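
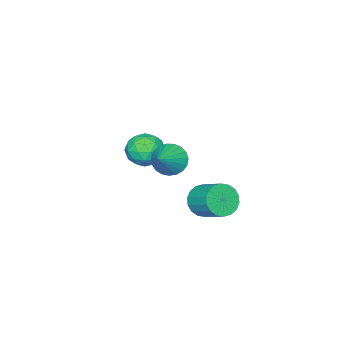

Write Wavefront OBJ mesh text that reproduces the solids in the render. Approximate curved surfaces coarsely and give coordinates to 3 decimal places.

v -2.214 -2.491 -2.268
v -1.373 -2.214 -2.909
v -2.007 -4.186 -2.731
v -1.166 -3.909 -3.372
v -1.07 -3.841 -2.285
v -1.198 -2.794 -1.999
v -2.182 -3.606 -3.641
v -2.31 -2.559 -3.355
v -1.353 -2.903 -3.758
v -0.666 -3.048 -2.92
v -2.714 -3.352 -2.72
v -2.027 -3.497 -1.882
v -1.811 -2.204 -2.548
v -1.569 -4.196 -3.092
v -1.512 -4.157 -2.453
v -1.018 -3.993 -2.83
v -1.709 -2.545 -2.013
v -1.214 -2.381 -2.39
v -1.036 -3.338 -2.023
v -2.166 -4.019 -3.25
v -1.671 -3.855 -3.627
v -2.362 -2.407 -2.81
v -1.868 -2.243 -3.187
v -2.344 -3.062 -3.617
v -1.306 -2.445 -3.424
v -1.184 -3.442 -3.696
v -1.781 -3.264 -3.854
v -1.857 -2.648 -3.686
v -0.902 -2.531 -2.931
v -0.78 -3.527 -3.203
v -0.724 -3.487 -2.564
v -0.799 -2.872 -2.396
v -0.89 -2.936 -3.43
v -2.6 -2.873 -2.437
v -2.478 -3.869 -2.709
v -2.581 -3.528 -3.244
v -2.656 -2.913 -3.076
v -2.196 -2.958 -1.944
v -2.074 -3.955 -2.216
v -1.523 -3.752 -1.954
v -1.599 -3.136 -1.786
v -2.49 -3.464 -2.21
v 0.005 2.107 -3.291
v 0.449 1.615 -2.597
v 0.7 3 -1.775
v 0.255 3.493 -2.469
v 0.769 1.715 -2.862
v 1.02 3.1 -2.041
v 0.937 1.892 -3.213
v 1.188 3.278 -2.391
v 0.921 2.112 -3.579
v 1.171 3.498 -2.757
v 0.723 2.331 -3.888
v 0.973 3.717 -3.066
v 0.383 2.506 -4.078
v 0.633 3.891 -3.256
v -0.032 2.602 -4.113
v 0.218 3.987 -3.291
v -0.44 2.6 -3.985
v -0.189 3.985 -3.163
v -0.76 2.5 -3.719
v -0.509 3.885 -2.898
v -0.928 2.322 -3.369
v -0.677 3.708 -2.547
v -0.911 2.102 -3.003
v -0.661 3.488 -2.181
v -0.713 1.883 -2.694
v -0.463 3.269 -1.872
v -0.373 1.709 -2.504
v -0.123 3.094 -1.682
v 0.042 1.613 -2.469
v 0.292 2.998 -1.647
v 0.306 0.195 -1.036
v 0.798 -0.533 -1.424
v 1.694 0.645 -0.124
v 0.871 -0.237 -1.681
v 0.846 0.134 -1.827
v 0.728 0.515 -1.836
v 0.537 0.841 -1.707
v 0.307 1.055 -1.462
v 0.076 1.12 -1.143
v -0.115 1.026 -0.805
v -0.233 0.787 -0.507
v -0.258 0.446 -0.301
v -0.185 0.062 -0.222
v -0.027 -0.299 -0.283
v 0.188 -0.575 -0.475
v 0.424 -0.718 -0.763
v 0.64 -0.703 -1.099
f 1 38 17
f 38 12 41
f 17 41 6
f 38 41 17
f 1 17 13
f 17 6 18
f 13 18 2
f 17 18 13
f 1 13 22
f 13 2 23
f 22 23 8
f 13 23 22
f 1 22 34
f 22 8 37
f 34 37 11
f 22 37 34
f 1 34 38
f 34 11 42
f 38 42 12
f 34 42 38
f 2 18 29
f 18 6 32
f 29 32 10
f 18 32 29
f 6 41 19
f 41 12 40
f 19 40 5
f 41 40 19
f 12 42 39
f 42 11 35
f 39 35 3
f 42 35 39
f 11 37 36
f 37 8 24
f 36 24 7
f 37 24 36
f 8 23 28
f 23 2 25
f 28 25 9
f 23 25 28
f 4 30 16
f 30 10 31
f 16 31 5
f 30 31 16
f 4 16 14
f 16 5 15
f 14 15 3
f 16 15 14
f 4 14 21
f 14 3 20
f 21 20 7
f 14 20 21
f 4 21 26
f 21 7 27
f 26 27 9
f 21 27 26
f 4 26 30
f 26 9 33
f 30 33 10
f 26 33 30
f 5 31 19
f 31 10 32
f 19 32 6
f 31 32 19
f 3 15 39
f 15 5 40
f 39 40 12
f 15 40 39
f 7 20 36
f 20 3 35
f 36 35 11
f 20 35 36
f 9 27 28
f 27 7 24
f 28 24 8
f 27 24 28
f 10 33 29
f 33 9 25
f 29 25 2
f 33 25 29
f 44 43 47
f 44 47 45
f 45 47 48
f 45 48 46
f 47 43 49
f 47 49 48
f 48 49 50
f 48 50 46
f 49 43 51
f 49 51 50
f 50 51 52
f 50 52 46
f 51 43 53
f 51 53 52
f 52 53 54
f 52 54 46
f 53 43 55
f 53 55 54
f 54 55 56
f 54 56 46
f 55 43 57
f 55 57 56
f 56 57 58
f 56 58 46
f 57 43 59
f 57 59 58
f 58 59 60
f 58 60 46
f 59 43 61
f 59 61 60
f 60 61 62
f 60 62 46
f 61 43 63
f 61 63 62
f 62 63 64
f 62 64 46
f 63 43 65
f 63 65 64
f 64 65 66
f 64 66 46
f 65 43 67
f 65 67 66
f 66 67 68
f 66 68 46
f 67 43 69
f 67 69 68
f 68 69 70
f 68 70 46
f 69 43 71
f 69 71 70
f 70 71 72
f 70 72 46
f 71 43 44
f 71 44 72
f 72 44 45
f 72 45 46
f 74 73 76
f 74 76 75
f 76 73 77
f 76 77 75
f 77 73 78
f 77 78 75
f 78 73 79
f 78 79 75
f 79 73 80
f 79 80 75
f 80 73 81
f 80 81 75
f 81 73 82
f 81 82 75
f 82 73 83
f 82 83 75
f 83 73 84
f 83 84 75
f 84 73 85
f 84 85 75
f 85 73 86
f 85 86 75
f 86 73 87
f 86 87 75
f 87 73 88
f 87 88 75
f 88 73 89
f 88 89 75
f 89 73 74
f 89 74 75



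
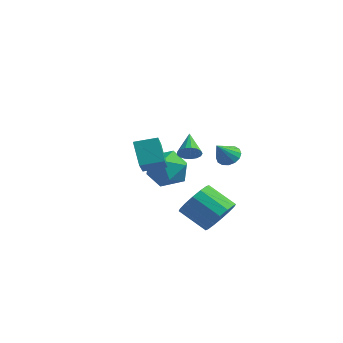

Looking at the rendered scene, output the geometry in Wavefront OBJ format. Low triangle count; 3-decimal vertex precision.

v -4.043 2.277 -2.595
v -2.877 1.976 -2.492
v -4.463 1.184 -1.028
v -3.297 0.883 -0.925
v -3.651 2.016 -0.696
v -3.391 2.692 -1.665
v -3.949 0.468 -1.855
v -3.689 1.144 -2.824
v -2.818 0.858 -2.035
v -2.634 1.814 -1.319
v -4.706 1.346 -2.201
v -4.522 2.302 -1.485
v 2.345 -1.303 -2.102
v 2.856 -1.042 -1.284
v 1.567 -1.415 -0.359
v 1.055 -1.677 -1.178
v 2.619 -0.608 -1.438
v 1.33 -0.981 -0.514
v 2.309 -0.36 -1.771
v 1.02 -0.734 -0.846
v 2.009 -0.366 -2.192
v 0.719 -0.739 -1.267
v 1.798 -0.622 -2.589
v 0.509 -0.996 -1.665
v 1.734 -1.061 -2.856
v 0.445 -1.435 -1.932
v 1.833 -1.565 -2.921
v 0.544 -1.938 -1.996
v 2.07 -1.999 -2.766
v 0.781 -2.372 -1.842
v 2.38 -2.246 -2.434
v 1.091 -2.62 -1.509
v 2.681 -2.241 -2.013
v 1.391 -2.614 -1.088
v 2.891 -1.984 -1.615
v 1.602 -2.358 -0.691
v 2.955 -1.545 -1.348
v 1.666 -1.919 -0.424
v -2.381 1.78 -0.442
v -2.093 2.261 -0.681
v -3.219 2.68 0.362
v -2.316 2.216 -0.864
v -2.555 2.071 -0.949
v -2.753 1.859 -0.919
v -2.866 1.629 -0.779
v -2.868 1.433 -0.562
v -2.758 1.317 -0.318
v -2.562 1.307 -0.102
v -2.324 1.405 0.036
v -2.099 1.589 0.065
v -1.939 1.817 -0.023
v -1.88 2.036 -0.207
v -1.935 2.196 -0.444
v 0.437 1.363 0.354
v 0.979 1.62 0.578
v 0.483 0.457 1.286
v 0.737 1.776 0.741
v 0.414 1.821 0.801
v 0.097 1.743 0.741
v -0.128 1.564 0.577
v -0.202 1.33 0.354
v -0.104 1.106 0.131
v 0.138 0.95 -0.033
v 0.461 0.905 -0.092
v 0.777 0.982 -0.032
v 1.003 1.162 0.131
v 1.077 1.395 0.355
v -1.537 -2.668 1.499
v -0.577 -3.869 2.526
v -0.78 -1.862 1.733
v 0.18 -3.064 2.761
v -0.8 -3.036 0.379
v 0.16 -4.238 1.407
v -0.043 -2.231 0.614
v 0.917 -3.432 1.641
f 1 12 6
f 1 6 2
f 1 2 8
f 1 8 11
f 1 11 12
f 2 6 10
f 6 12 5
f 12 11 3
f 11 8 7
f 8 2 9
f 4 10 5
f 4 5 3
f 4 3 7
f 4 7 9
f 4 9 10
f 5 10 6
f 3 5 12
f 7 3 11
f 9 7 8
f 10 9 2
f 14 13 17
f 14 17 15
f 15 17 18
f 15 18 16
f 17 13 19
f 17 19 18
f 18 19 20
f 18 20 16
f 19 13 21
f 19 21 20
f 20 21 22
f 20 22 16
f 21 13 23
f 21 23 22
f 22 23 24
f 22 24 16
f 23 13 25
f 23 25 24
f 24 25 26
f 24 26 16
f 25 13 27
f 25 27 26
f 26 27 28
f 26 28 16
f 27 13 29
f 27 29 28
f 28 29 30
f 28 30 16
f 29 13 31
f 29 31 30
f 30 31 32
f 30 32 16
f 31 13 33
f 31 33 32
f 32 33 34
f 32 34 16
f 33 13 35
f 33 35 34
f 34 35 36
f 34 36 16
f 35 13 37
f 35 37 36
f 36 37 38
f 36 38 16
f 37 13 14
f 37 14 38
f 38 14 15
f 38 15 16
f 40 39 42
f 40 42 41
f 42 39 43
f 42 43 41
f 43 39 44
f 43 44 41
f 44 39 45
f 44 45 41
f 45 39 46
f 45 46 41
f 46 39 47
f 46 47 41
f 47 39 48
f 47 48 41
f 48 39 49
f 48 49 41
f 49 39 50
f 49 50 41
f 50 39 51
f 50 51 41
f 51 39 52
f 51 52 41
f 52 39 53
f 52 53 41
f 53 39 40
f 53 40 41
f 55 54 57
f 55 57 56
f 57 54 58
f 57 58 56
f 58 54 59
f 58 59 56
f 59 54 60
f 59 60 56
f 60 54 61
f 60 61 56
f 61 54 62
f 61 62 56
f 62 54 63
f 62 63 56
f 63 54 64
f 63 64 56
f 64 54 65
f 64 65 56
f 65 54 66
f 65 66 56
f 66 54 67
f 66 67 56
f 67 54 55
f 67 55 56
f 69 71 68
f 72 69 68
f 68 71 70
f 70 72 68
f 69 75 71
f 73 69 72
f 73 75 69
f 71 75 70
f 74 72 70
f 70 75 74
f 74 73 72
f 75 73 74



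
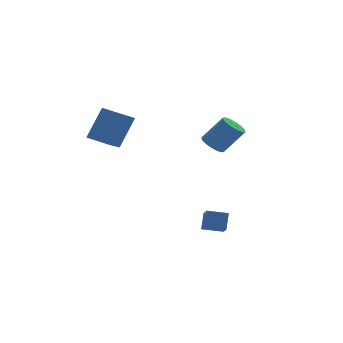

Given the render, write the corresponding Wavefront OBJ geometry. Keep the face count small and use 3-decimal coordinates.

v -5.181 3.209 2.963
v -4.231 3.696 4.702
v -4.351 4.352 2.19
v -3.402 4.839 3.929
v -4.238 2.341 2.691
v -3.289 2.828 4.43
v -3.409 3.484 1.918
v -2.459 3.971 3.657
v 1.557 3.547 1.445
v 2.058 3.228 1.003
v 3.124 2.974 2.393
v 2.623 3.293 2.835
v 2.148 3.6 1.002
v 3.213 3.347 2.392
v 2.079 3.958 1.12
v 3.145 3.705 2.51
v 1.871 4.206 1.325
v 2.937 3.953 2.715
v 1.578 4.277 1.562
v 2.644 4.024 2.952
v 1.28 4.153 1.767
v 2.346 3.899 3.158
v 1.056 3.866 1.887
v 2.122 3.612 3.277
v 0.967 3.493 1.888
v 2.032 3.24 3.278
v 1.035 3.135 1.77
v 2.101 2.882 3.16
v 1.243 2.887 1.565
v 2.309 2.634 2.955
v 1.536 2.816 1.328
v 2.602 2.563 2.718
v 1.834 2.941 1.122
v 2.9 2.687 2.513
v -0.321 -0.44 -2.511
v -0.443 -1.224 -1.97
v -0.021 0.099 -1.661
v -0.143 -0.685 -1.121
v 0.743 -0.735 -2.699
v 0.621 -1.519 -2.159
v 1.043 -0.196 -1.85
v 0.921 -0.98 -1.309
f 2 4 1
f 5 2 1
f 1 4 3
f 3 5 1
f 2 8 4
f 6 2 5
f 6 8 2
f 4 8 3
f 7 5 3
f 3 8 7
f 7 6 5
f 8 6 7
f 10 9 13
f 10 13 11
f 11 13 14
f 11 14 12
f 13 9 15
f 13 15 14
f 14 15 16
f 14 16 12
f 15 9 17
f 15 17 16
f 16 17 18
f 16 18 12
f 17 9 19
f 17 19 18
f 18 19 20
f 18 20 12
f 19 9 21
f 19 21 20
f 20 21 22
f 20 22 12
f 21 9 23
f 21 23 22
f 22 23 24
f 22 24 12
f 23 9 25
f 23 25 24
f 24 25 26
f 24 26 12
f 25 9 27
f 25 27 26
f 26 27 28
f 26 28 12
f 27 9 29
f 27 29 28
f 28 29 30
f 28 30 12
f 29 9 31
f 29 31 30
f 30 31 32
f 30 32 12
f 31 9 33
f 31 33 32
f 32 33 34
f 32 34 12
f 33 9 10
f 33 10 34
f 34 10 11
f 34 11 12
f 36 38 35
f 39 36 35
f 35 38 37
f 37 39 35
f 36 42 38
f 40 36 39
f 40 42 36
f 38 42 37
f 41 39 37
f 37 42 41
f 41 40 39
f 42 40 41



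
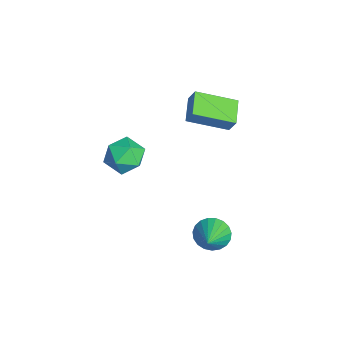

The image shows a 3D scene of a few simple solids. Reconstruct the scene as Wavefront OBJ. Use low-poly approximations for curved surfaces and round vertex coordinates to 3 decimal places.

v -2.794 -2.759 -2.157
v -1.75 -2.543 -2.577
v -2.07 -4.017 -1.003
v -1.026 -3.801 -1.423
v -1.565 -3.01 -0.792
v -2.012 -2.233 -1.506
v -1.808 -4.327 -2.074
v -2.255 -3.55 -2.788
v -1.14 -3.512 -2.526
v -0.99 -2.698 -1.733
v -2.83 -3.862 -1.847
v -2.68 -3.048 -1.054
v 3.25 0.271 -3.218
v 3.754 0.895 -3.688
v 4.71 -0.171 -2.242
v 3.62 1.106 -3.393
v 3.423 1.172 -3.067
v 3.195 1.083 -2.768
v 2.977 0.853 -2.546
v 2.807 0.523 -2.44
v 2.713 0.149 -2.468
v 2.712 -0.204 -2.627
v 2.804 -0.475 -2.887
v 2.973 -0.617 -3.205
v 3.19 -0.605 -3.524
v 3.418 -0.442 -3.791
v 3.616 -0.155 -3.959
v 3.752 0.205 -3.998
v 3.8 0.576 -3.902
v -1.235 -0.233 3.097
v -0.891 0.045 3.95
v -0.997 1.807 2.337
v -0.653 2.085 3.189
v 0.073 -0.545 2.671
v 0.417 -0.267 3.523
v 0.311 1.495 1.91
v 0.655 1.773 2.763
f 1 12 6
f 1 6 2
f 1 2 8
f 1 8 11
f 1 11 12
f 2 6 10
f 6 12 5
f 12 11 3
f 11 8 7
f 8 2 9
f 4 10 5
f 4 5 3
f 4 3 7
f 4 7 9
f 4 9 10
f 5 10 6
f 3 5 12
f 7 3 11
f 9 7 8
f 10 9 2
f 14 13 16
f 14 16 15
f 16 13 17
f 16 17 15
f 17 13 18
f 17 18 15
f 18 13 19
f 18 19 15
f 19 13 20
f 19 20 15
f 20 13 21
f 20 21 15
f 21 13 22
f 21 22 15
f 22 13 23
f 22 23 15
f 23 13 24
f 23 24 15
f 24 13 25
f 24 25 15
f 25 13 26
f 25 26 15
f 26 13 27
f 26 27 15
f 27 13 28
f 27 28 15
f 28 13 29
f 28 29 15
f 29 13 14
f 29 14 15
f 31 33 30
f 34 31 30
f 30 33 32
f 32 34 30
f 31 37 33
f 35 31 34
f 35 37 31
f 33 37 32
f 36 34 32
f 32 37 36
f 36 35 34
f 37 35 36



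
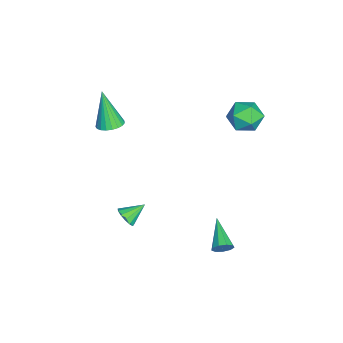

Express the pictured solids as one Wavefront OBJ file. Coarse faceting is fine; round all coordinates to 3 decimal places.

v 3.812 -2.628 -2.9
v 4.124 -2.803 -2.43
v 3.348 -1.792 -2.28
v 4.312 -2.581 -2.59
v 4.341 -2.373 -2.848
v 4.203 -2.247 -3.123
v 3.94 -2.241 -3.326
v 3.637 -2.359 -3.395
v 3.389 -2.562 -3.306
v 3.276 -2.786 -3.088
v 3.332 -2.96 -2.811
v 3.542 -3.029 -2.561
v 3.837 -2.97 -2.42
v 0.77 -3.744 1.097
v 1.243 -3.295 1.323
v 0.25 -4.176 3.043
v 1.01 -3.129 1.298
v 0.736 -3.069 1.238
v 0.468 -3.126 1.153
v 0.252 -3.29 1.059
v 0.126 -3.532 0.972
v 0.111 -3.811 0.906
v 0.21 -4.078 0.873
v 0.406 -4.288 0.879
v 0.665 -4.403 0.923
v 0.942 -4.404 0.996
v 1.19 -4.291 1.088
v 1.365 -4.084 1.181
v 1.437 -3.817 1.259
v 1.394 -3.538 1.31
v 4.529 1.954 -3.969
v 4.777 1.783 -3.521
v 2.991 1.506 -3.291
v 4.688 2.14 -3.488
v 4.524 2.41 -3.68
v 4.363 2.466 -4.008
v 4.28 2.283 -4.317
v 4.313 1.946 -4.464
v 4.448 1.612 -4.38
v 4.62 1.439 -4.103
v 4.75 1.506 -3.764
v -0.194 3.348 1.637
v 0.177 2.956 0.847
v -0.617 1.944 2.133
v -0.246 1.552 1.343
v 0.33 1.937 2.002
v 0.592 2.805 1.695
v -1.032 2.095 1.285
v -0.77 2.963 0.978
v -0.341 2.182 0.629
v 0.501 2.085 1.072
v -0.941 2.815 1.908
v -0.099 2.718 2.351
f 2 1 4
f 2 4 3
f 4 1 5
f 4 5 3
f 5 1 6
f 5 6 3
f 6 1 7
f 6 7 3
f 7 1 8
f 7 8 3
f 8 1 9
f 8 9 3
f 9 1 10
f 9 10 3
f 10 1 11
f 10 11 3
f 11 1 12
f 11 12 3
f 12 1 13
f 12 13 3
f 13 1 2
f 13 2 3
f 15 14 17
f 15 17 16
f 17 14 18
f 17 18 16
f 18 14 19
f 18 19 16
f 19 14 20
f 19 20 16
f 20 14 21
f 20 21 16
f 21 14 22
f 21 22 16
f 22 14 23
f 22 23 16
f 23 14 24
f 23 24 16
f 24 14 25
f 24 25 16
f 25 14 26
f 25 26 16
f 26 14 27
f 26 27 16
f 27 14 28
f 27 28 16
f 28 14 29
f 28 29 16
f 29 14 30
f 29 30 16
f 30 14 15
f 30 15 16
f 32 31 34
f 32 34 33
f 34 31 35
f 34 35 33
f 35 31 36
f 35 36 33
f 36 31 37
f 36 37 33
f 37 31 38
f 37 38 33
f 38 31 39
f 38 39 33
f 39 31 40
f 39 40 33
f 40 31 41
f 40 41 33
f 41 31 32
f 41 32 33
f 42 53 47
f 42 47 43
f 42 43 49
f 42 49 52
f 42 52 53
f 43 47 51
f 47 53 46
f 53 52 44
f 52 49 48
f 49 43 50
f 45 51 46
f 45 46 44
f 45 44 48
f 45 48 50
f 45 50 51
f 46 51 47
f 44 46 53
f 48 44 52
f 50 48 49
f 51 50 43



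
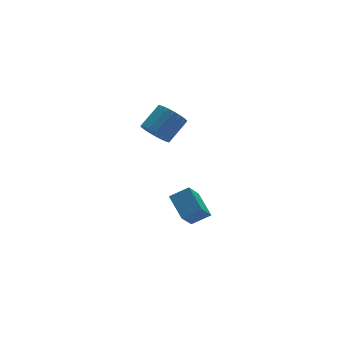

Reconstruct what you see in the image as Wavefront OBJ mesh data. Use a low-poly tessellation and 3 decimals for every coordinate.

v -2.004 -3.017 -2.825
v -2.037 -1.796 -2.162
v -2.88 -2.778 -3.31
v -2.914 -1.557 -2.647
v -1.206 -2.383 -3.953
v -1.24 -1.162 -3.29
v -2.083 -2.144 -4.438
v -2.116 -0.923 -3.775
v -3.464 -1.294 1.56
v -2.969 -1.364 0.961
v -1.922 -0.997 1.781
v -2.416 -0.926 2.38
v -3.069 -1.033 0.94
v -2.022 -0.665 1.76
v -3.247 -0.753 1.041
v -2.2 -0.385 1.862
v -3.468 -0.58 1.246
v -2.421 -0.212 2.066
v -3.688 -0.548 1.513
v -2.641 -0.181 2.333
v -3.864 -0.664 1.789
v -2.817 -0.297 2.609
v -3.96 -0.905 2.019
v -2.913 -0.538 2.84
v -3.958 -1.223 2.159
v -2.911 -0.856 2.979
v -3.858 -1.555 2.18
v -2.811 -1.187 3
v -3.68 -1.835 2.078
v -2.633 -1.467 2.899
v -3.459 -2.008 1.874
v -2.412 -1.64 2.694
v -3.239 -2.039 1.607
v -2.192 -1.672 2.427
v -3.063 -1.923 1.331
v -2.016 -1.556 2.151
v -2.967 -1.682 1.1
v -1.92 -1.315 1.921
f 2 4 1
f 5 2 1
f 1 4 3
f 3 5 1
f 2 8 4
f 6 2 5
f 6 8 2
f 4 8 3
f 7 5 3
f 3 8 7
f 7 6 5
f 8 6 7
f 10 9 13
f 10 13 11
f 11 13 14
f 11 14 12
f 13 9 15
f 13 15 14
f 14 15 16
f 14 16 12
f 15 9 17
f 15 17 16
f 16 17 18
f 16 18 12
f 17 9 19
f 17 19 18
f 18 19 20
f 18 20 12
f 19 9 21
f 19 21 20
f 20 21 22
f 20 22 12
f 21 9 23
f 21 23 22
f 22 23 24
f 22 24 12
f 23 9 25
f 23 25 24
f 24 25 26
f 24 26 12
f 25 9 27
f 25 27 26
f 26 27 28
f 26 28 12
f 27 9 29
f 27 29 28
f 28 29 30
f 28 30 12
f 29 9 31
f 29 31 30
f 30 31 32
f 30 32 12
f 31 9 33
f 31 33 32
f 32 33 34
f 32 34 12
f 33 9 35
f 33 35 34
f 34 35 36
f 34 36 12
f 35 9 37
f 35 37 36
f 36 37 38
f 36 38 12
f 37 9 10
f 37 10 38
f 38 10 11
f 38 11 12



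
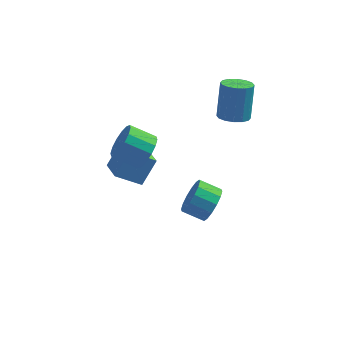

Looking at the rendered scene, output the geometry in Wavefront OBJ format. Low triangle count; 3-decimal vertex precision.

v -2.266 1.255 0.889
v -1.774 1.497 1.738
v -3.102 1.667 2.459
v -3.594 1.425 1.611
v -1.85 1.952 1.491
v -3.177 2.121 2.212
v -2.038 2.22 1.083
v -3.365 2.389 1.804
v -2.286 2.229 0.623
v -3.614 2.399 1.344
v -2.53 1.978 0.235
v -3.857 2.148 0.956
v -2.703 1.533 0.022
v -4.03 1.702 0.743
v -2.758 1.013 0.041
v -4.086 1.183 0.762
v -2.683 0.559 0.288
v -4.01 0.728 1.009
v -2.495 0.291 0.696
v -3.822 0.46 1.417
v -2.246 0.281 1.156
v -3.574 0.451 1.877
v -2.003 0.532 1.544
v -3.33 0.702 2.265
v -1.83 0.978 1.757
v -3.157 1.147 2.478
v -3.977 1.894 -2.007
v -3.28 2.717 -0.758
v -4.508 3.282 -2.626
v -3.811 4.105 -1.377
v -2.609 2.035 -2.863
v -1.912 2.858 -1.614
v -3.14 3.423 -3.482
v -2.443 4.246 -2.233
v 1.954 2.702 2.57
v 2.802 2.699 2.51
v 2.934 3.615 4.351
v 2.086 3.618 4.41
v 2.676 3.08 2.33
v 2.809 3.996 4.17
v 2.357 3.36 2.213
v 2.49 4.276 4.054
v 1.93 3.463 2.193
v 2.063 4.379 4.033
v 1.509 3.363 2.273
v 1.642 4.279 4.113
v 1.208 3.086 2.433
v 1.34 4.002 4.273
v 1.106 2.705 2.629
v 1.238 3.621 4.47
v 1.231 2.324 2.81
v 1.364 3.24 4.65
v 1.55 2.044 2.926
v 1.683 2.96 4.767
v 1.977 1.941 2.947
v 2.11 2.857 4.787
v 2.398 2.041 2.867
v 2.531 2.957 4.707
v 2.7 2.318 2.707
v 2.832 3.234 4.547
v 1.127 -2.622 0.977
v 1.56 -2.277 1.774
v 0.486 -2.053 2.26
v 0.053 -2.398 1.463
v 1.506 -1.879 1.472
v 0.432 -1.655 1.958
v 1.351 -1.68 1.038
v 0.277 -1.456 1.524
v 1.136 -1.734 0.588
v 0.062 -1.51 1.074
v 0.919 -2.025 0.241
v -0.155 -1.801 0.727
v 0.757 -2.477 0.092
v -0.317 -2.252 0.578
v 0.694 -2.967 0.18
v -0.38 -2.743 0.666
v 0.748 -3.365 0.482
v -0.326 -3.141 0.968
v 0.903 -3.564 0.916
v -0.171 -3.34 1.402
v 1.118 -3.51 1.366
v 0.044 -3.286 1.852
v 1.335 -3.219 1.713
v 0.261 -2.995 2.199
v 1.497 -2.768 1.862
v 0.423 -2.543 2.348
f 2 1 5
f 2 5 3
f 3 5 6
f 3 6 4
f 5 1 7
f 5 7 6
f 6 7 8
f 6 8 4
f 7 1 9
f 7 9 8
f 8 9 10
f 8 10 4
f 9 1 11
f 9 11 10
f 10 11 12
f 10 12 4
f 11 1 13
f 11 13 12
f 12 13 14
f 12 14 4
f 13 1 15
f 13 15 14
f 14 15 16
f 14 16 4
f 15 1 17
f 15 17 16
f 16 17 18
f 16 18 4
f 17 1 19
f 17 19 18
f 18 19 20
f 18 20 4
f 19 1 21
f 19 21 20
f 20 21 22
f 20 22 4
f 21 1 23
f 21 23 22
f 22 23 24
f 22 24 4
f 23 1 25
f 23 25 24
f 24 25 26
f 24 26 4
f 25 1 2
f 25 2 26
f 26 2 3
f 26 3 4
f 28 30 27
f 31 28 27
f 27 30 29
f 29 31 27
f 28 34 30
f 32 28 31
f 32 34 28
f 30 34 29
f 33 31 29
f 29 34 33
f 33 32 31
f 34 32 33
f 36 35 39
f 36 39 37
f 37 39 40
f 37 40 38
f 39 35 41
f 39 41 40
f 40 41 42
f 40 42 38
f 41 35 43
f 41 43 42
f 42 43 44
f 42 44 38
f 43 35 45
f 43 45 44
f 44 45 46
f 44 46 38
f 45 35 47
f 45 47 46
f 46 47 48
f 46 48 38
f 47 35 49
f 47 49 48
f 48 49 50
f 48 50 38
f 49 35 51
f 49 51 50
f 50 51 52
f 50 52 38
f 51 35 53
f 51 53 52
f 52 53 54
f 52 54 38
f 53 35 55
f 53 55 54
f 54 55 56
f 54 56 38
f 55 35 57
f 55 57 56
f 56 57 58
f 56 58 38
f 57 35 59
f 57 59 58
f 58 59 60
f 58 60 38
f 59 35 36
f 59 36 60
f 60 36 37
f 60 37 38
f 62 61 65
f 62 65 63
f 63 65 66
f 63 66 64
f 65 61 67
f 65 67 66
f 66 67 68
f 66 68 64
f 67 61 69
f 67 69 68
f 68 69 70
f 68 70 64
f 69 61 71
f 69 71 70
f 70 71 72
f 70 72 64
f 71 61 73
f 71 73 72
f 72 73 74
f 72 74 64
f 73 61 75
f 73 75 74
f 74 75 76
f 74 76 64
f 75 61 77
f 75 77 76
f 76 77 78
f 76 78 64
f 77 61 79
f 77 79 78
f 78 79 80
f 78 80 64
f 79 61 81
f 79 81 80
f 80 81 82
f 80 82 64
f 81 61 83
f 81 83 82
f 82 83 84
f 82 84 64
f 83 61 85
f 83 85 84
f 84 85 86
f 84 86 64
f 85 61 62
f 85 62 86
f 86 62 63
f 86 63 64



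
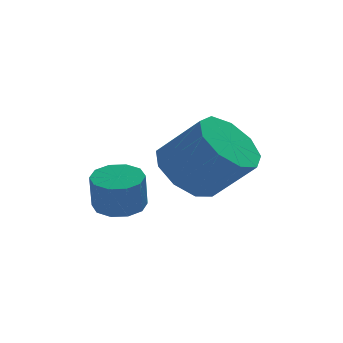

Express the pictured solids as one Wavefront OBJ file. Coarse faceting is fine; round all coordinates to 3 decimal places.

v -0.188 -0.945 -1.911
v 0.169 -0.335 -1.729
v 0.066 -0.606 -0.626
v -0.292 -1.215 -0.809
v -0.271 -0.239 -1.746
v -0.374 -0.509 -0.643
v -0.68 -0.412 -1.827
v -0.783 -0.682 -0.724
v -0.901 -0.788 -1.94
v -1.004 -1.059 -0.837
v -0.85 -1.225 -2.042
v -0.953 -1.495 -0.939
v -0.546 -1.554 -2.094
v -0.649 -1.825 -0.991
v -0.106 -1.651 -2.077
v -0.209 -1.921 -0.974
v 0.303 -1.478 -1.996
v 0.2 -1.748 -0.893
v 0.524 -1.101 -1.883
v 0.421 -1.372 -0.78
v 0.473 -0.665 -1.781
v 0.37 -0.935 -0.678
v 1.462 -1.536 -0.653
v 2.031 -2.044 -1.404
v 3.027 -2.711 -0.198
v 2.458 -2.204 0.553
v 2.318 -1.383 -1.275
v 3.314 -2.05 -0.07
v 2.205 -0.794 -0.856
v 3.201 -1.461 0.35
v 1.744 -0.552 -0.341
v 2.74 -1.22 0.864
v 1.151 -0.771 0.028
v 2.147 -1.439 1.233
v 0.704 -1.348 0.078
v 1.7 -2.016 1.284
v 0.611 -2.013 -0.213
v 1.607 -2.68 0.992
v 0.916 -2.455 -0.71
v 1.912 -3.122 0.495
v 1.477 -2.467 -1.18
v 2.473 -3.134 0.025
f 2 1 5
f 2 5 3
f 3 5 6
f 3 6 4
f 5 1 7
f 5 7 6
f 6 7 8
f 6 8 4
f 7 1 9
f 7 9 8
f 8 9 10
f 8 10 4
f 9 1 11
f 9 11 10
f 10 11 12
f 10 12 4
f 11 1 13
f 11 13 12
f 12 13 14
f 12 14 4
f 13 1 15
f 13 15 14
f 14 15 16
f 14 16 4
f 15 1 17
f 15 17 16
f 16 17 18
f 16 18 4
f 17 1 19
f 17 19 18
f 18 19 20
f 18 20 4
f 19 1 21
f 19 21 20
f 20 21 22
f 20 22 4
f 21 1 2
f 21 2 22
f 22 2 3
f 22 3 4
f 24 23 27
f 24 27 25
f 25 27 28
f 25 28 26
f 27 23 29
f 27 29 28
f 28 29 30
f 28 30 26
f 29 23 31
f 29 31 30
f 30 31 32
f 30 32 26
f 31 23 33
f 31 33 32
f 32 33 34
f 32 34 26
f 33 23 35
f 33 35 34
f 34 35 36
f 34 36 26
f 35 23 37
f 35 37 36
f 36 37 38
f 36 38 26
f 37 23 39
f 37 39 38
f 38 39 40
f 38 40 26
f 39 23 41
f 39 41 40
f 40 41 42
f 40 42 26
f 41 23 24
f 41 24 42
f 42 24 25
f 42 25 26



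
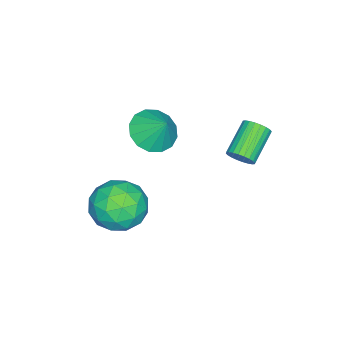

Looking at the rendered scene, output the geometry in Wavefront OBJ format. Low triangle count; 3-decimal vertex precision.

v 2.051 -1.174 -2.053
v 2.865 -2.101 -2.184
v 0.795 -2.099 -3.316
v 1.609 -3.026 -3.447
v 1.019 -2.867 -2.367
v 1.796 -2.295 -1.587
v 1.864 -1.905 -3.913
v 2.641 -1.333 -3.133
v 2.75 -2.553 -3.334
v 2.227 -3.147 -2.378
v 1.433 -1.053 -3.122
v 0.91 -1.647 -2.166
v 2.569 -1.556 -2.008
v 1.091 -2.644 -3.492
v 0.745 -2.55 -2.858
v 1.223 -3.095 -2.935
v 1.94 -1.67 -1.656
v 2.418 -2.215 -1.734
v 1.333 -2.665 -1.841
v 1.242 -1.985 -3.766
v 1.72 -2.53 -3.844
v 2.437 -1.105 -2.565
v 2.915 -1.65 -2.642
v 2.327 -1.535 -3.659
v 2.979 -2.367 -2.761
v 2.241 -2.91 -3.503
v 2.391 -2.251 -3.777
v 2.848 -1.915 -3.318
v 2.672 -2.716 -2.199
v 1.934 -3.26 -2.941
v 1.587 -3.166 -2.307
v 2.043 -2.83 -1.848
v 2.604 -2.982 -2.875
v 1.726 -0.94 -2.559
v 0.988 -1.484 -3.301
v 1.617 -1.37 -3.652
v 2.073 -1.034 -3.193
v 1.419 -1.29 -1.997
v 0.681 -1.833 -2.739
v 0.812 -2.285 -2.182
v 1.269 -1.949 -1.723
v 1.056 -1.218 -2.625
v 0.829 -1.077 1.431
v 1.796 -1.273 1.264
v 1.151 -0.343 2.429
v 1.695 -0.849 0.984
v 1.362 -0.486 0.825
v 0.886 -0.281 0.828
v 0.395 -0.29 0.992
v 0.021 -0.509 1.274
v -0.137 -0.881 1.598
v -0.036 -1.305 1.877
v 0.297 -1.668 2.037
v 0.772 -1.873 2.034
v 1.263 -1.864 1.869
v 1.638 -1.644 1.587
v -0.268 2.009 0.044
v 0.019 2.275 0.499
v -1.346 2.358 1.31
v -1.632 2.091 0.856
v -0.046 2.46 0.371
v -1.411 2.543 1.182
v -0.144 2.577 0.193
v -1.509 2.659 1.005
v -0.262 2.606 -0.007
v -1.627 2.689 0.804
v -0.38 2.545 -0.2
v -1.745 2.628 0.612
v -0.481 2.402 -0.355
v -1.846 2.485 0.456
v -0.55 2.199 -0.45
v -1.915 2.282 0.362
v -0.575 1.967 -0.469
v -1.94 2.05 0.342
v -0.554 1.742 -0.41
v -1.919 1.825 0.401
v -0.489 1.557 -0.282
v -1.854 1.64 0.529
v -0.391 1.441 -0.105
v -1.756 1.523 0.707
v -0.273 1.411 0.096
v -1.638 1.494 0.907
v -0.155 1.472 0.288
v -1.52 1.555 1.1
v -0.054 1.615 0.444
v -1.419 1.698 1.255
v 0.015 1.818 0.538
v -1.35 1.901 1.35
v 0.04 2.05 0.558
v -1.325 2.133 1.369
f 1 38 17
f 38 12 41
f 17 41 6
f 38 41 17
f 1 17 13
f 17 6 18
f 13 18 2
f 17 18 13
f 1 13 22
f 13 2 23
f 22 23 8
f 13 23 22
f 1 22 34
f 22 8 37
f 34 37 11
f 22 37 34
f 1 34 38
f 34 11 42
f 38 42 12
f 34 42 38
f 2 18 29
f 18 6 32
f 29 32 10
f 18 32 29
f 6 41 19
f 41 12 40
f 19 40 5
f 41 40 19
f 12 42 39
f 42 11 35
f 39 35 3
f 42 35 39
f 11 37 36
f 37 8 24
f 36 24 7
f 37 24 36
f 8 23 28
f 23 2 25
f 28 25 9
f 23 25 28
f 4 30 16
f 30 10 31
f 16 31 5
f 30 31 16
f 4 16 14
f 16 5 15
f 14 15 3
f 16 15 14
f 4 14 21
f 14 3 20
f 21 20 7
f 14 20 21
f 4 21 26
f 21 7 27
f 26 27 9
f 21 27 26
f 4 26 30
f 26 9 33
f 30 33 10
f 26 33 30
f 5 31 19
f 31 10 32
f 19 32 6
f 31 32 19
f 3 15 39
f 15 5 40
f 39 40 12
f 15 40 39
f 7 20 36
f 20 3 35
f 36 35 11
f 20 35 36
f 9 27 28
f 27 7 24
f 28 24 8
f 27 24 28
f 10 33 29
f 33 9 25
f 29 25 2
f 33 25 29
f 44 43 46
f 44 46 45
f 46 43 47
f 46 47 45
f 47 43 48
f 47 48 45
f 48 43 49
f 48 49 45
f 49 43 50
f 49 50 45
f 50 43 51
f 50 51 45
f 51 43 52
f 51 52 45
f 52 43 53
f 52 53 45
f 53 43 54
f 53 54 45
f 54 43 55
f 54 55 45
f 55 43 56
f 55 56 45
f 56 43 44
f 56 44 45
f 58 57 61
f 58 61 59
f 59 61 62
f 59 62 60
f 61 57 63
f 61 63 62
f 62 63 64
f 62 64 60
f 63 57 65
f 63 65 64
f 64 65 66
f 64 66 60
f 65 57 67
f 65 67 66
f 66 67 68
f 66 68 60
f 67 57 69
f 67 69 68
f 68 69 70
f 68 70 60
f 69 57 71
f 69 71 70
f 70 71 72
f 70 72 60
f 71 57 73
f 71 73 72
f 72 73 74
f 72 74 60
f 73 57 75
f 73 75 74
f 74 75 76
f 74 76 60
f 75 57 77
f 75 77 76
f 76 77 78
f 76 78 60
f 77 57 79
f 77 79 78
f 78 79 80
f 78 80 60
f 79 57 81
f 79 81 80
f 80 81 82
f 80 82 60
f 81 57 83
f 81 83 82
f 82 83 84
f 82 84 60
f 83 57 85
f 83 85 84
f 84 85 86
f 84 86 60
f 85 57 87
f 85 87 86
f 86 87 88
f 86 88 60
f 87 57 89
f 87 89 88
f 88 89 90
f 88 90 60
f 89 57 58
f 89 58 90
f 90 58 59
f 90 59 60



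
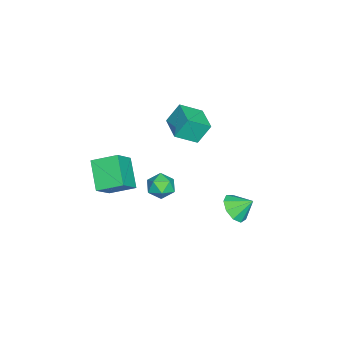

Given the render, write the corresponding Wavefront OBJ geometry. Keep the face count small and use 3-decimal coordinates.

v 0.197 3.399 -0.953
v 0.897 3.901 -1.499
v 0.123 4.401 -0.127
v 0.258 4.05 -1.736
v -0.41 3.895 -1.607
v -0.794 3.507 -1.171
v -0.714 3.069 -0.634
v -0.208 2.786 -0.246
v 0.487 2.79 -0.189
v 1.046 3.079 -0.489
v 1.208 3.518 -1.007
v -1.336 -4.749 -0.042
v -0.034 -5.117 1.22
v -1.543 -3.198 0.624
v -0.241 -3.567 1.885
v 0.141 -3.993 -1.345
v 1.443 -4.362 -0.084
v -0.066 -2.443 -0.68
v 1.236 -2.811 0.582
v 2.547 0.244 2.762
v 3.215 -0.014 2.209
v 1.605 -0.586 2.011
v 2.273 -0.844 1.458
v 2.266 -1.122 2.318
v 2.848 -0.609 2.783
v 1.972 0.009 1.437
v 2.554 0.522 1.902
v 2.859 -0.159 1.39
v 3.041 -0.858 1.935
v 1.779 0.258 2.285
v 1.961 -0.441 2.83
v -4.863 -0.59 1.351
v -5.259 0.102 2.634
v -3.309 0.318 1.341
v -3.705 1.01 2.623
v -4.155 -1.79 2.217
v -4.551 -1.098 3.499
v -2.601 -0.882 2.206
v -2.997 -0.19 3.489
f 2 1 4
f 2 4 3
f 4 1 5
f 4 5 3
f 5 1 6
f 5 6 3
f 6 1 7
f 6 7 3
f 7 1 8
f 7 8 3
f 8 1 9
f 8 9 3
f 9 1 10
f 9 10 3
f 10 1 11
f 10 11 3
f 11 1 2
f 11 2 3
f 13 15 12
f 16 13 12
f 12 15 14
f 14 16 12
f 13 19 15
f 17 13 16
f 17 19 13
f 15 19 14
f 18 16 14
f 14 19 18
f 18 17 16
f 19 17 18
f 20 31 25
f 20 25 21
f 20 21 27
f 20 27 30
f 20 30 31
f 21 25 29
f 25 31 24
f 31 30 22
f 30 27 26
f 27 21 28
f 23 29 24
f 23 24 22
f 23 22 26
f 23 26 28
f 23 28 29
f 24 29 25
f 22 24 31
f 26 22 30
f 28 26 27
f 29 28 21
f 33 35 32
f 36 33 32
f 32 35 34
f 34 36 32
f 33 39 35
f 37 33 36
f 37 39 33
f 35 39 34
f 38 36 34
f 34 39 38
f 38 37 36
f 39 37 38



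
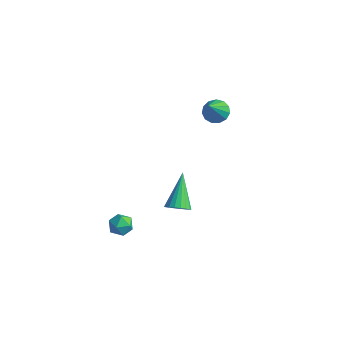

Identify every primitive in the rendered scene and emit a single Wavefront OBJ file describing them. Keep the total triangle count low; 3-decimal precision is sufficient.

v 2.116 -0.549 -3.154
v 2.649 -0.181 -3.204
v 1.344 0.749 -1.826
v 2.477 -0.073 -3.409
v 2.233 -0.059 -3.564
v 1.966 -0.142 -3.638
v 1.728 -0.306 -3.616
v 1.568 -0.518 -3.502
v 1.516 -0.736 -3.319
v 1.582 -0.917 -3.104
v 1.754 -1.025 -2.898
v 1.998 -1.039 -2.743
v 2.265 -0.955 -2.669
v 2.503 -0.792 -2.691
v 2.663 -0.58 -2.805
v 2.716 -0.362 -2.988
v 0.923 -2.981 -3.1
v 1.273 -2.931 -2.54
v 0.947 -4.049 -3.02
v 1.297 -3.999 -2.46
v 0.662 -3.809 -2.473
v 0.647 -3.149 -2.522
v 1.573 -3.831 -3.038
v 1.558 -3.171 -3.087
v 1.674 -3.457 -2.501
v 1.111 -3.443 -2.152
v 1.109 -3.537 -3.408
v 0.546 -3.523 -3.059
v 1.278 3.31 1.066
v 1.937 3.29 0.863
v 1.702 2.19 2.554
v 1.905 3.595 1.102
v 1.675 3.81 1.329
v 1.318 3.866 1.473
v 0.949 3.746 1.488
v 0.684 3.487 1.369
v 0.608 3.172 1.154
v 0.744 2.902 0.911
v 1.05 2.76 0.717
v 1.429 2.794 0.634
v 1.759 2.991 0.689
f 2 1 4
f 2 4 3
f 4 1 5
f 4 5 3
f 5 1 6
f 5 6 3
f 6 1 7
f 6 7 3
f 7 1 8
f 7 8 3
f 8 1 9
f 8 9 3
f 9 1 10
f 9 10 3
f 10 1 11
f 10 11 3
f 11 1 12
f 11 12 3
f 12 1 13
f 12 13 3
f 13 1 14
f 13 14 3
f 14 1 15
f 14 15 3
f 15 1 16
f 15 16 3
f 16 1 2
f 16 2 3
f 17 28 22
f 17 22 18
f 17 18 24
f 17 24 27
f 17 27 28
f 18 22 26
f 22 28 21
f 28 27 19
f 27 24 23
f 24 18 25
f 20 26 21
f 20 21 19
f 20 19 23
f 20 23 25
f 20 25 26
f 21 26 22
f 19 21 28
f 23 19 27
f 25 23 24
f 26 25 18
f 30 29 32
f 30 32 31
f 32 29 33
f 32 33 31
f 33 29 34
f 33 34 31
f 34 29 35
f 34 35 31
f 35 29 36
f 35 36 31
f 36 29 37
f 36 37 31
f 37 29 38
f 37 38 31
f 38 29 39
f 38 39 31
f 39 29 40
f 39 40 31
f 40 29 41
f 40 41 31
f 41 29 30
f 41 30 31



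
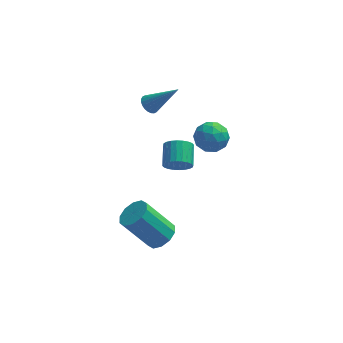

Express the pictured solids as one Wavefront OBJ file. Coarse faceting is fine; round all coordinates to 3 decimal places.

v 2.216 3.459 0.56
v 2.644 3.198 -0.242
v 2.716 2.182 1.242
v 3.144 1.921 0.44
v 3.47 2.662 0.931
v 3.16 3.451 0.51
v 2.2 1.929 0.49
v 1.89 2.718 0.069
v 2.634 2.253 -0.285
v 3.419 2.706 -0.013
v 1.941 2.674 1.013
v 2.726 3.127 1.285
v 2.386 3.44 0.099
v 2.974 1.94 0.901
v 3.165 2.375 1.19
v 3.417 2.222 0.718
v 2.689 3.589 0.541
v 2.941 3.436 0.069
v 3.427 3.121 0.759
v 2.419 1.944 0.931
v 2.671 1.791 0.459
v 1.943 3.158 0.282
v 2.195 3.005 -0.19
v 1.933 2.259 0.241
v 2.632 2.732 -0.398
v 2.926 1.981 0.003
v 2.371 1.986 0.033
v 2.189 2.449 -0.215
v 3.094 2.998 -0.238
v 3.388 2.248 0.163
v 3.579 2.683 0.452
v 3.397 3.147 0.204
v 3.088 2.442 -0.263
v 1.972 3.132 0.837
v 2.266 2.382 1.238
v 1.963 2.233 0.796
v 1.781 2.697 0.548
v 2.434 3.399 0.997
v 2.728 2.648 1.398
v 3.171 2.931 1.215
v 2.989 3.394 0.967
v 2.272 2.938 1.263
v -0.381 3.506 2.304
v -0.044 3.88 2.037
v 1.041 3.274 3.776
v -0.16 4.015 2.171
v -0.31 4.072 2.325
v -0.471 4.042 2.476
v -0.618 3.932 2.6
v -0.729 3.756 2.68
v -0.787 3.543 2.702
v -0.783 3.323 2.664
v -0.718 3.132 2.571
v -0.602 2.998 2.437
v -0.452 2.941 2.283
v -0.291 2.97 2.132
v -0.144 3.081 2.008
v -0.033 3.257 1.928
v 0.025 3.47 1.906
v 0.021 3.689 1.944
v 0.349 -3.148 -1.334
v 0.973 -2.824 -0.874
v -0.345 -2.708 0.833
v -0.969 -3.032 0.374
v 0.718 -2.431 -1.098
v -0.6 -2.315 0.61
v 0.322 -2.312 -1.412
v -0.996 -2.196 0.296
v -0.064 -2.512 -1.696
v -1.382 -2.396 0.012
v -0.292 -2.955 -1.841
v -1.61 -2.84 -0.134
v -0.275 -3.472 -1.793
v -1.593 -3.356 -0.086
v -0.02 -3.865 -1.57
v -1.338 -3.749 0.138
v 0.376 -3.984 -1.256
v -0.942 -3.868 0.452
v 0.762 -3.784 -0.972
v -0.556 -3.668 0.736
v 0.99 -3.34 -0.826
v -0.328 -3.225 0.881
v 1.034 2.255 -1.489
v 1.397 2.527 -2.111
v 1.409 3.697 -1.593
v 1.046 3.425 -0.971
v 1.11 2.564 -2.19
v 1.121 3.735 -1.672
v 0.811 2.555 -2.162
v 0.822 3.725 -1.644
v 0.546 2.5 -2.032
v 0.557 3.67 -1.513
v 0.355 2.407 -1.818
v 0.367 3.578 -1.3
v 0.268 2.292 -1.555
v 0.28 3.462 -1.037
v 0.297 2.17 -1.282
v 0.309 3.341 -0.764
v 0.439 2.062 -1.04
v 0.451 3.232 -0.522
v 0.671 1.983 -0.867
v 0.683 3.153 -0.349
v 0.959 1.945 -0.788
v 0.97 3.116 -0.27
v 1.258 1.955 -0.816
v 1.269 3.125 -0.298
v 1.523 2.01 -0.947
v 1.534 3.18 -0.428
v 1.713 2.102 -1.16
v 1.725 3.273 -0.642
v 1.8 2.218 -1.423
v 1.812 3.388 -0.905
v 1.771 2.339 -1.696
v 1.783 3.51 -1.178
v 1.629 2.448 -1.938
v 1.641 3.618 -1.42
f 1 38 17
f 38 12 41
f 17 41 6
f 38 41 17
f 1 17 13
f 17 6 18
f 13 18 2
f 17 18 13
f 1 13 22
f 13 2 23
f 22 23 8
f 13 23 22
f 1 22 34
f 22 8 37
f 34 37 11
f 22 37 34
f 1 34 38
f 34 11 42
f 38 42 12
f 34 42 38
f 2 18 29
f 18 6 32
f 29 32 10
f 18 32 29
f 6 41 19
f 41 12 40
f 19 40 5
f 41 40 19
f 12 42 39
f 42 11 35
f 39 35 3
f 42 35 39
f 11 37 36
f 37 8 24
f 36 24 7
f 37 24 36
f 8 23 28
f 23 2 25
f 28 25 9
f 23 25 28
f 4 30 16
f 30 10 31
f 16 31 5
f 30 31 16
f 4 16 14
f 16 5 15
f 14 15 3
f 16 15 14
f 4 14 21
f 14 3 20
f 21 20 7
f 14 20 21
f 4 21 26
f 21 7 27
f 26 27 9
f 21 27 26
f 4 26 30
f 26 9 33
f 30 33 10
f 26 33 30
f 5 31 19
f 31 10 32
f 19 32 6
f 31 32 19
f 3 15 39
f 15 5 40
f 39 40 12
f 15 40 39
f 7 20 36
f 20 3 35
f 36 35 11
f 20 35 36
f 9 27 28
f 27 7 24
f 28 24 8
f 27 24 28
f 10 33 29
f 33 9 25
f 29 25 2
f 33 25 29
f 44 43 46
f 44 46 45
f 46 43 47
f 46 47 45
f 47 43 48
f 47 48 45
f 48 43 49
f 48 49 45
f 49 43 50
f 49 50 45
f 50 43 51
f 50 51 45
f 51 43 52
f 51 52 45
f 52 43 53
f 52 53 45
f 53 43 54
f 53 54 45
f 54 43 55
f 54 55 45
f 55 43 56
f 55 56 45
f 56 43 57
f 56 57 45
f 57 43 58
f 57 58 45
f 58 43 59
f 58 59 45
f 59 43 60
f 59 60 45
f 60 43 44
f 60 44 45
f 62 61 65
f 62 65 63
f 63 65 66
f 63 66 64
f 65 61 67
f 65 67 66
f 66 67 68
f 66 68 64
f 67 61 69
f 67 69 68
f 68 69 70
f 68 70 64
f 69 61 71
f 69 71 70
f 70 71 72
f 70 72 64
f 71 61 73
f 71 73 72
f 72 73 74
f 72 74 64
f 73 61 75
f 73 75 74
f 74 75 76
f 74 76 64
f 75 61 77
f 75 77 76
f 76 77 78
f 76 78 64
f 77 61 79
f 77 79 78
f 78 79 80
f 78 80 64
f 79 61 81
f 79 81 80
f 80 81 82
f 80 82 64
f 81 61 62
f 81 62 82
f 82 62 63
f 82 63 64
f 84 83 87
f 84 87 85
f 85 87 88
f 85 88 86
f 87 83 89
f 87 89 88
f 88 89 90
f 88 90 86
f 89 83 91
f 89 91 90
f 90 91 92
f 90 92 86
f 91 83 93
f 91 93 92
f 92 93 94
f 92 94 86
f 93 83 95
f 93 95 94
f 94 95 96
f 94 96 86
f 95 83 97
f 95 97 96
f 96 97 98
f 96 98 86
f 97 83 99
f 97 99 98
f 98 99 100
f 98 100 86
f 99 83 101
f 99 101 100
f 100 101 102
f 100 102 86
f 101 83 103
f 101 103 102
f 102 103 104
f 102 104 86
f 103 83 105
f 103 105 104
f 104 105 106
f 104 106 86
f 105 83 107
f 105 107 106
f 106 107 108
f 106 108 86
f 107 83 109
f 107 109 108
f 108 109 110
f 108 110 86
f 109 83 111
f 109 111 110
f 110 111 112
f 110 112 86
f 111 83 113
f 111 113 112
f 112 113 114
f 112 114 86
f 113 83 115
f 113 115 114
f 114 115 116
f 114 116 86
f 115 83 84
f 115 84 116
f 116 84 85
f 116 85 86



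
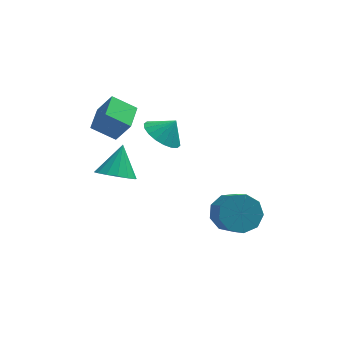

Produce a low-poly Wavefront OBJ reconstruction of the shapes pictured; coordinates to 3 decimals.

v 3.028 -1.621 -3.252
v 3.735 -2.045 -3.886
v 4.019 -3.463 -2.623
v 3.312 -3.039 -1.988
v 4.05 -1.586 -3.442
v 4.334 -3.004 -2.179
v 3.887 -1.144 -2.91
v 4.171 -2.562 -1.646
v 3.322 -0.925 -2.537
v 3.606 -2.343 -1.273
v 2.619 -1.032 -2.499
v 2.903 -2.449 -1.235
v 2.108 -1.414 -2.813
v 2.392 -2.832 -1.549
v 2.027 -1.893 -3.332
v 2.312 -3.311 -2.069
v 2.415 -2.245 -3.814
v 2.699 -3.663 -2.551
v 3.089 -2.305 -4.033
v 3.373 -3.723 -2.769
v -2.093 0.205 0.762
v -3.225 0.432 1.48
v -1.735 1.562 0.896
v -2.867 1.789 1.614
v -1.413 -0.089 1.926
v -2.545 0.138 2.644
v -1.055 1.268 2.06
v -2.187 1.495 2.778
v -2.157 0.195 -1.848
v -1.605 -0.526 -1.428
v -1.743 1.265 -0.552
v -1.28 -0.273 -1.741
v -1.189 0.105 -2.082
v -1.357 0.508 -2.361
v -1.74 0.826 -2.502
v -2.235 0.976 -2.468
v -2.708 0.916 -2.267
v -3.034 0.663 -1.954
v -3.125 0.285 -1.613
v -2.956 -0.117 -1.334
v -2.573 -0.436 -1.193
v -2.079 -0.586 -1.228
v -0.104 -1.564 2.524
v 0.522 -1.017 1.968
v 0.524 -1.436 3.356
v 0.243 -0.712 2.132
v -0.105 -0.575 2.374
v -0.453 -0.634 2.645
v -0.731 -0.878 2.893
v -0.886 -1.257 3.067
v -0.885 -1.697 3.134
v -0.73 -2.11 3.081
v -0.451 -2.416 2.916
v -0.103 -2.552 2.675
v 0.245 -2.493 2.403
v 0.523 -2.25 2.156
v 0.677 -1.871 1.981
v 0.677 -1.431 1.914
f 2 1 5
f 2 5 3
f 3 5 6
f 3 6 4
f 5 1 7
f 5 7 6
f 6 7 8
f 6 8 4
f 7 1 9
f 7 9 8
f 8 9 10
f 8 10 4
f 9 1 11
f 9 11 10
f 10 11 12
f 10 12 4
f 11 1 13
f 11 13 12
f 12 13 14
f 12 14 4
f 13 1 15
f 13 15 14
f 14 15 16
f 14 16 4
f 15 1 17
f 15 17 16
f 16 17 18
f 16 18 4
f 17 1 19
f 17 19 18
f 18 19 20
f 18 20 4
f 19 1 2
f 19 2 20
f 20 2 3
f 20 3 4
f 22 24 21
f 25 22 21
f 21 24 23
f 23 25 21
f 22 28 24
f 26 22 25
f 26 28 22
f 24 28 23
f 27 25 23
f 23 28 27
f 27 26 25
f 28 26 27
f 30 29 32
f 30 32 31
f 32 29 33
f 32 33 31
f 33 29 34
f 33 34 31
f 34 29 35
f 34 35 31
f 35 29 36
f 35 36 31
f 36 29 37
f 36 37 31
f 37 29 38
f 37 38 31
f 38 29 39
f 38 39 31
f 39 29 40
f 39 40 31
f 40 29 41
f 40 41 31
f 41 29 42
f 41 42 31
f 42 29 30
f 42 30 31
f 44 43 46
f 44 46 45
f 46 43 47
f 46 47 45
f 47 43 48
f 47 48 45
f 48 43 49
f 48 49 45
f 49 43 50
f 49 50 45
f 50 43 51
f 50 51 45
f 51 43 52
f 51 52 45
f 52 43 53
f 52 53 45
f 53 43 54
f 53 54 45
f 54 43 55
f 54 55 45
f 55 43 56
f 55 56 45
f 56 43 57
f 56 57 45
f 57 43 58
f 57 58 45
f 58 43 44
f 58 44 45



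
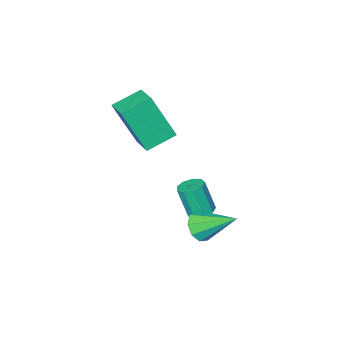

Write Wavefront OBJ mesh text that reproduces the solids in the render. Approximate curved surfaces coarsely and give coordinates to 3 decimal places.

v -3.287 1.075 -0.219
v -2.795 0.986 -0.323
v -2.622 0.576 0.856
v -3.113 0.665 0.959
v -2.835 1.311 -0.204
v -2.662 0.902 0.975
v -3.086 1.526 -0.092
v -2.913 1.116 1.087
v -3.431 1.53 -0.04
v -3.258 1.12 1.139
v -3.709 1.321 -0.072
v -3.535 0.911 1.107
v -3.789 0.996 -0.173
v -3.615 0.587 1.006
v -3.634 0.709 -0.296
v -3.46 0.299 0.883
v -3.317 0.593 -0.383
v -3.143 0.183 0.796
v -2.985 0.702 -0.393
v -2.812 0.292 0.785
v -3.237 -0.968 2.98
v -2.697 -1.667 4.685
v -2.967 0.046 3.31
v -2.427 -0.653 5.015
v -2.133 -1.127 2.565
v -1.593 -1.826 4.27
v -1.863 -0.113 2.895
v -1.323 -0.812 4.6
v -2.655 1.872 -0.109
v -2.089 2.168 -0.068
v -3.325 3.028 0.809
v -2.311 2.316 -0.416
v -2.693 2.256 -0.62
v -3.058 2.017 -0.585
v -3.235 1.71 -0.327
v -3.14 1.479 0.032
v -2.819 1.432 0.326
v -2.421 1.591 0.416
v -2.133 1.882 0.26
f 2 1 5
f 2 5 3
f 3 5 6
f 3 6 4
f 5 1 7
f 5 7 6
f 6 7 8
f 6 8 4
f 7 1 9
f 7 9 8
f 8 9 10
f 8 10 4
f 9 1 11
f 9 11 10
f 10 11 12
f 10 12 4
f 11 1 13
f 11 13 12
f 12 13 14
f 12 14 4
f 13 1 15
f 13 15 14
f 14 15 16
f 14 16 4
f 15 1 17
f 15 17 16
f 16 17 18
f 16 18 4
f 17 1 19
f 17 19 18
f 18 19 20
f 18 20 4
f 19 1 2
f 19 2 20
f 20 2 3
f 20 3 4
f 22 24 21
f 25 22 21
f 21 24 23
f 23 25 21
f 22 28 24
f 26 22 25
f 26 28 22
f 24 28 23
f 27 25 23
f 23 28 27
f 27 26 25
f 28 26 27
f 30 29 32
f 30 32 31
f 32 29 33
f 32 33 31
f 33 29 34
f 33 34 31
f 34 29 35
f 34 35 31
f 35 29 36
f 35 36 31
f 36 29 37
f 36 37 31
f 37 29 38
f 37 38 31
f 38 29 39
f 38 39 31
f 39 29 30
f 39 30 31



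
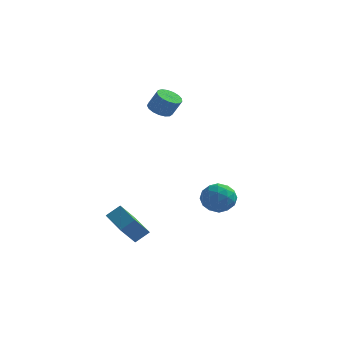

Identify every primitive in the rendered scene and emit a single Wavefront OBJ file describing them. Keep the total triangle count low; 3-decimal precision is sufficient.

v 3.15 0.452 -2.068
v 3.88 -0.038 -2.701
v 1.88 -0.522 -2.779
v 2.61 -1.012 -3.412
v 2.611 -1.192 -2.344
v 3.396 -0.59 -1.904
v 2.364 0.03 -3.576
v 3.149 0.632 -3.136
v 3.394 -0.299 -3.632
v 3.547 -1.054 -2.871
v 2.213 0.494 -2.609
v 2.366 -0.261 -1.848
v 3.627 0.293 -2.322
v 2.133 -0.853 -3.158
v 2.134 -0.959 -2.531
v 2.563 -1.246 -2.902
v 3.343 -0.032 -1.854
v 3.772 -0.32 -2.226
v 3.026 -0.998 -2.016
v 1.988 -0.24 -3.254
v 2.417 -0.528 -3.626
v 3.197 0.686 -2.578
v 3.626 0.399 -2.949
v 2.734 0.438 -3.464
v 3.77 -0.148 -3.241
v 3.023 -0.721 -3.66
v 2.879 -0.109 -3.756
v 3.34 0.245 -3.497
v 3.86 -0.592 -2.794
v 3.113 -1.165 -3.212
v 3.114 -1.271 -2.585
v 3.576 -0.917 -2.326
v 3.574 -0.746 -3.342
v 2.647 0.605 -2.268
v 1.9 0.032 -2.686
v 2.184 0.357 -3.154
v 2.646 0.711 -2.895
v 2.737 0.161 -1.82
v 1.99 -0.412 -2.239
v 2.42 -0.805 -1.983
v 2.881 -0.451 -1.724
v 2.186 0.186 -2.138
v -1.477 -4.506 -3.874
v -0.791 -4.053 -3.237
v -2.744 -3.031 -3.559
v -2.059 -2.578 -2.922
v -0.881 -3.742 -5.058
v -0.196 -3.289 -4.421
v -2.149 -2.267 -4.743
v -1.463 -1.814 -4.106
v -1.197 2.409 2.657
v -0.543 2.142 2.281
v 0.051 2.065 3.366
v -0.603 2.331 3.743
v -0.499 2.523 2.283
v 0.095 2.445 3.369
v -0.614 2.877 2.372
v -0.02 2.799 3.458
v -0.863 3.124 2.526
v -0.269 3.046 3.612
v -1.188 3.207 2.71
v -0.595 3.129 3.795
v -1.516 3.107 2.881
v -0.922 3.03 3.967
v -1.77 2.848 3.002
v -1.176 2.77 4.088
v -1.893 2.487 3.043
v -1.299 2.41 4.129
v -1.856 2.109 2.996
v -1.263 2.031 4.082
v -1.669 1.8 2.872
v -1.075 1.722 3.957
v -1.373 1.63 2.698
v -0.779 1.552 3.784
v -1.037 1.638 2.514
v -0.443 1.56 3.6
v -0.737 1.823 2.364
v -0.144 1.745 3.45
f 1 38 17
f 38 12 41
f 17 41 6
f 38 41 17
f 1 17 13
f 17 6 18
f 13 18 2
f 17 18 13
f 1 13 22
f 13 2 23
f 22 23 8
f 13 23 22
f 1 22 34
f 22 8 37
f 34 37 11
f 22 37 34
f 1 34 38
f 34 11 42
f 38 42 12
f 34 42 38
f 2 18 29
f 18 6 32
f 29 32 10
f 18 32 29
f 6 41 19
f 41 12 40
f 19 40 5
f 41 40 19
f 12 42 39
f 42 11 35
f 39 35 3
f 42 35 39
f 11 37 36
f 37 8 24
f 36 24 7
f 37 24 36
f 8 23 28
f 23 2 25
f 28 25 9
f 23 25 28
f 4 30 16
f 30 10 31
f 16 31 5
f 30 31 16
f 4 16 14
f 16 5 15
f 14 15 3
f 16 15 14
f 4 14 21
f 14 3 20
f 21 20 7
f 14 20 21
f 4 21 26
f 21 7 27
f 26 27 9
f 21 27 26
f 4 26 30
f 26 9 33
f 30 33 10
f 26 33 30
f 5 31 19
f 31 10 32
f 19 32 6
f 31 32 19
f 3 15 39
f 15 5 40
f 39 40 12
f 15 40 39
f 7 20 36
f 20 3 35
f 36 35 11
f 20 35 36
f 9 27 28
f 27 7 24
f 28 24 8
f 27 24 28
f 10 33 29
f 33 9 25
f 29 25 2
f 33 25 29
f 44 46 43
f 47 44 43
f 43 46 45
f 45 47 43
f 44 50 46
f 48 44 47
f 48 50 44
f 46 50 45
f 49 47 45
f 45 50 49
f 49 48 47
f 50 48 49
f 52 51 55
f 52 55 53
f 53 55 56
f 53 56 54
f 55 51 57
f 55 57 56
f 56 57 58
f 56 58 54
f 57 51 59
f 57 59 58
f 58 59 60
f 58 60 54
f 59 51 61
f 59 61 60
f 60 61 62
f 60 62 54
f 61 51 63
f 61 63 62
f 62 63 64
f 62 64 54
f 63 51 65
f 63 65 64
f 64 65 66
f 64 66 54
f 65 51 67
f 65 67 66
f 66 67 68
f 66 68 54
f 67 51 69
f 67 69 68
f 68 69 70
f 68 70 54
f 69 51 71
f 69 71 70
f 70 71 72
f 70 72 54
f 71 51 73
f 71 73 72
f 72 73 74
f 72 74 54
f 73 51 75
f 73 75 74
f 74 75 76
f 74 76 54
f 75 51 77
f 75 77 76
f 76 77 78
f 76 78 54
f 77 51 52
f 77 52 78
f 78 52 53
f 78 53 54



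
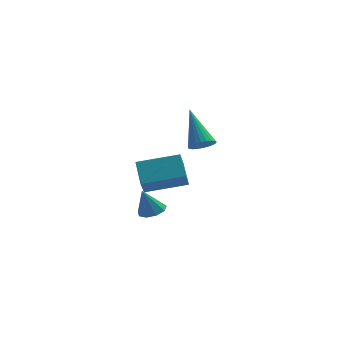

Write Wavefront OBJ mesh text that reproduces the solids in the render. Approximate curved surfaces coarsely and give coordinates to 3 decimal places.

v 1.827 -1.79 -2.893
v 2.356 -2.105 -2.76
v 1.433 -1.95 -1.707
v 2.412 -1.685 -2.684
v 2.195 -1.313 -2.706
v 1.805 -1.165 -2.816
v 1.426 -1.309 -2.961
v 1.235 -1.678 -3.075
v 1.32 -2.099 -3.103
v 1.643 -2.376 -3.033
v 2.052 -2.378 -2.898
v 1.671 -3.65 -0.97
v 1.585 -4.2 -0.263
v 1.38 -2.641 -0.222
v 1.294 -3.19 0.486
v 3.426 -3.43 -0.586
v 3.34 -3.979 0.122
v 3.135 -2.42 0.163
v 3.049 -2.97 0.87
v 4.011 -4.552 2.117
v 4.504 -4.647 2.387
v 3.449 -3.428 3.543
v 4.555 -4.468 2.266
v 4.523 -4.301 2.122
v 4.413 -4.173 1.977
v 4.242 -4.102 1.854
v 4.036 -4.1 1.771
v 3.826 -4.166 1.74
v 3.644 -4.292 1.767
v 3.518 -4.456 1.848
v 3.467 -4.636 1.969
v 3.499 -4.802 2.113
v 3.609 -4.931 2.257
v 3.78 -5.001 2.381
v 3.987 -5.004 2.464
v 4.197 -4.937 2.494
v 4.378 -4.812 2.467
f 2 1 4
f 2 4 3
f 4 1 5
f 4 5 3
f 5 1 6
f 5 6 3
f 6 1 7
f 6 7 3
f 7 1 8
f 7 8 3
f 8 1 9
f 8 9 3
f 9 1 10
f 9 10 3
f 10 1 11
f 10 11 3
f 11 1 2
f 11 2 3
f 13 15 12
f 16 13 12
f 12 15 14
f 14 16 12
f 13 19 15
f 17 13 16
f 17 19 13
f 15 19 14
f 18 16 14
f 14 19 18
f 18 17 16
f 19 17 18
f 21 20 23
f 21 23 22
f 23 20 24
f 23 24 22
f 24 20 25
f 24 25 22
f 25 20 26
f 25 26 22
f 26 20 27
f 26 27 22
f 27 20 28
f 27 28 22
f 28 20 29
f 28 29 22
f 29 20 30
f 29 30 22
f 30 20 31
f 30 31 22
f 31 20 32
f 31 32 22
f 32 20 33
f 32 33 22
f 33 20 34
f 33 34 22
f 34 20 35
f 34 35 22
f 35 20 36
f 35 36 22
f 36 20 37
f 36 37 22
f 37 20 21
f 37 21 22



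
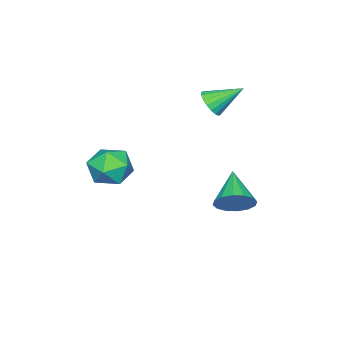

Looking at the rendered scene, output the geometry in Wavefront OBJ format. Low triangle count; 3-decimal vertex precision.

v -2.662 -1.508 1.955
v -2.142 -0.928 1.641
v -3.498 -0.192 3.005
v -2.429 -0.92 1.402
v -2.763 -1.029 1.273
v -3.077 -1.232 1.279
v -3.308 -1.491 1.418
v -3.411 -1.752 1.664
v -3.367 -1.966 1.968
v -3.182 -2.089 2.269
v -2.895 -2.097 2.508
v -2.561 -1.988 2.637
v -2.248 -1.785 2.632
v -2.016 -1.526 2.492
v -1.913 -1.265 2.246
v -1.958 -1.051 1.942
v 2.482 -2.453 -0.445
v 3.664 -2.429 -0.744
v 2.776 -4.111 0.584
v 3.958 -4.087 0.285
v 3.504 -3.248 1.044
v 3.323 -2.223 0.408
v 3.117 -4.317 -0.568
v 2.936 -3.292 -1.204
v 4.057 -3.581 -0.821
v 4.296 -2.92 0.176
v 2.144 -3.62 -0.336
v 2.383 -2.959 0.661
v -1.827 0.422 -3.958
v -1.277 0.595 -3.056
v -3.353 -0.642 -2.822
v -1.616 1.031 -3.104
v -2.011 1.303 -3.38
v -2.357 1.34 -3.811
v -2.56 1.13 -4.282
v -2.568 0.73 -4.665
v -2.376 0.248 -4.859
v -2.037 -0.187 -4.812
v -1.642 -0.46 -4.535
v -1.296 -0.496 -4.104
v -1.093 -0.286 -3.634
v -1.085 0.113 -3.25
f 2 1 4
f 2 4 3
f 4 1 5
f 4 5 3
f 5 1 6
f 5 6 3
f 6 1 7
f 6 7 3
f 7 1 8
f 7 8 3
f 8 1 9
f 8 9 3
f 9 1 10
f 9 10 3
f 10 1 11
f 10 11 3
f 11 1 12
f 11 12 3
f 12 1 13
f 12 13 3
f 13 1 14
f 13 14 3
f 14 1 15
f 14 15 3
f 15 1 16
f 15 16 3
f 16 1 2
f 16 2 3
f 17 28 22
f 17 22 18
f 17 18 24
f 17 24 27
f 17 27 28
f 18 22 26
f 22 28 21
f 28 27 19
f 27 24 23
f 24 18 25
f 20 26 21
f 20 21 19
f 20 19 23
f 20 23 25
f 20 25 26
f 21 26 22
f 19 21 28
f 23 19 27
f 25 23 24
f 26 25 18
f 30 29 32
f 30 32 31
f 32 29 33
f 32 33 31
f 33 29 34
f 33 34 31
f 34 29 35
f 34 35 31
f 35 29 36
f 35 36 31
f 36 29 37
f 36 37 31
f 37 29 38
f 37 38 31
f 38 29 39
f 38 39 31
f 39 29 40
f 39 40 31
f 40 29 41
f 40 41 31
f 41 29 42
f 41 42 31
f 42 29 30
f 42 30 31



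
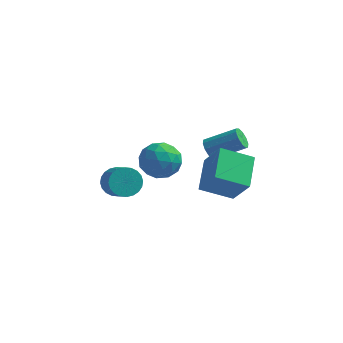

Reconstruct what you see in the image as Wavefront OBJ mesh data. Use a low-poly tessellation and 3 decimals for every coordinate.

v -3.307 1.173 -4.235
v -2.66 1.269 -4.868
v -1.887 0.483 -4.198
v -2.533 0.387 -3.565
v -2.581 1.535 -4.648
v -1.808 0.749 -3.978
v -2.612 1.746 -4.364
v -1.839 0.961 -3.694
v -2.749 1.87 -4.061
v -1.976 1.085 -3.391
v -2.97 1.888 -3.784
v -2.197 1.102 -3.114
v -3.243 1.797 -3.576
v -2.47 1.011 -2.906
v -3.526 1.611 -3.468
v -2.753 0.825 -2.798
v -3.775 1.358 -3.477
v -3.002 0.572 -2.807
v -3.953 1.077 -3.602
v -3.18 0.291 -2.932
v -4.032 0.811 -3.822
v -3.259 0.025 -3.152
v -4.001 0.599 -4.106
v -3.228 -0.186 -3.436
v -3.864 0.475 -4.409
v -3.091 -0.31 -3.739
v -3.643 0.458 -4.686
v -2.87 -0.328 -4.016
v -3.37 0.549 -4.894
v -2.597 -0.237 -4.224
v -3.087 0.735 -5.002
v -2.314 -0.051 -4.332
v -2.838 0.988 -4.993
v -2.065 0.202 -4.323
v 0.964 2.904 -1.913
v 1.202 3.179 -2.463
v 2.774 3.632 -1.558
v 2.536 3.356 -1.007
v 1 3.466 -2.256
v 2.572 3.919 -1.351
v 0.784 3.538 -1.918
v 2.356 3.991 -1.012
v 0.637 3.368 -1.577
v 2.209 3.821 -0.672
v 0.615 3.021 -1.365
v 2.187 3.474 -0.46
v 0.726 2.628 -1.362
v 2.298 3.081 -0.457
v 0.928 2.341 -1.569
v 2.5 2.794 -0.664
v 1.144 2.269 -1.908
v 2.716 2.722 -1.002
v 1.291 2.439 -2.248
v 2.863 2.892 -1.343
v 1.313 2.786 -2.46
v 2.885 3.239 -1.555
v 0.144 -1.31 0.99
v 0.788 -1.046 0.12
v -0.468 -2.754 0.1
v 0.176 -2.49 -0.77
v 0.64 -2.842 0.18
v 1.018 -1.95 0.73
v -0.698 -1.85 -0.51
v -0.32 -0.958 0.04
v 0.268 -1.38 -0.807
v 1.095 -1.994 -0.381
v -0.775 -1.806 0.601
v 0.052 -2.42 1.027
v 0.52 -1.051 0.633
v -0.2 -2.749 -0.413
v 0.073 -2.956 0.145
v 0.452 -2.801 -0.366
v 0.655 -1.582 0.992
v 1.034 -1.428 0.48
v 0.946 -2.483 0.516
v -0.714 -2.372 -0.26
v -0.335 -2.218 -0.772
v -0.132 -0.999 0.586
v 0.247 -0.844 0.075
v -0.626 -1.317 -0.296
v 0.593 -1.093 -0.423
v 0.233 -1.941 -0.947
v -0.281 -1.565 -0.794
v -0.059 -1.04 -0.471
v 1.079 -1.453 -0.173
v 0.719 -2.302 -0.696
v 0.992 -2.509 -0.137
v 1.214 -1.984 0.186
v 0.773 -1.649 -0.718
v -0.399 -1.498 0.916
v -0.759 -2.347 0.393
v -0.894 -1.816 0.034
v -0.672 -1.291 0.357
v 0.087 -1.859 1.167
v -0.273 -2.707 0.643
v 0.379 -2.76 0.691
v 0.601 -2.235 1.014
v -0.453 -2.151 0.938
v 1.625 -0.555 -2.489
v 2.642 -1.152 -0.974
v 1.298 1.186 -1.584
v 2.315 0.589 -0.068
v 3.165 0.131 -3.252
v 4.182 -0.466 -1.736
v 2.838 1.872 -2.346
v 3.855 1.275 -0.831
f 2 1 5
f 2 5 3
f 3 5 6
f 3 6 4
f 5 1 7
f 5 7 6
f 6 7 8
f 6 8 4
f 7 1 9
f 7 9 8
f 8 9 10
f 8 10 4
f 9 1 11
f 9 11 10
f 10 11 12
f 10 12 4
f 11 1 13
f 11 13 12
f 12 13 14
f 12 14 4
f 13 1 15
f 13 15 14
f 14 15 16
f 14 16 4
f 15 1 17
f 15 17 16
f 16 17 18
f 16 18 4
f 17 1 19
f 17 19 18
f 18 19 20
f 18 20 4
f 19 1 21
f 19 21 20
f 20 21 22
f 20 22 4
f 21 1 23
f 21 23 22
f 22 23 24
f 22 24 4
f 23 1 25
f 23 25 24
f 24 25 26
f 24 26 4
f 25 1 27
f 25 27 26
f 26 27 28
f 26 28 4
f 27 1 29
f 27 29 28
f 28 29 30
f 28 30 4
f 29 1 31
f 29 31 30
f 30 31 32
f 30 32 4
f 31 1 33
f 31 33 32
f 32 33 34
f 32 34 4
f 33 1 2
f 33 2 34
f 34 2 3
f 34 3 4
f 36 35 39
f 36 39 37
f 37 39 40
f 37 40 38
f 39 35 41
f 39 41 40
f 40 41 42
f 40 42 38
f 41 35 43
f 41 43 42
f 42 43 44
f 42 44 38
f 43 35 45
f 43 45 44
f 44 45 46
f 44 46 38
f 45 35 47
f 45 47 46
f 46 47 48
f 46 48 38
f 47 35 49
f 47 49 48
f 48 49 50
f 48 50 38
f 49 35 51
f 49 51 50
f 50 51 52
f 50 52 38
f 51 35 53
f 51 53 52
f 52 53 54
f 52 54 38
f 53 35 55
f 53 55 54
f 54 55 56
f 54 56 38
f 55 35 36
f 55 36 56
f 56 36 37
f 56 37 38
f 57 94 73
f 94 68 97
f 73 97 62
f 94 97 73
f 57 73 69
f 73 62 74
f 69 74 58
f 73 74 69
f 57 69 78
f 69 58 79
f 78 79 64
f 69 79 78
f 57 78 90
f 78 64 93
f 90 93 67
f 78 93 90
f 57 90 94
f 90 67 98
f 94 98 68
f 90 98 94
f 58 74 85
f 74 62 88
f 85 88 66
f 74 88 85
f 62 97 75
f 97 68 96
f 75 96 61
f 97 96 75
f 68 98 95
f 98 67 91
f 95 91 59
f 98 91 95
f 67 93 92
f 93 64 80
f 92 80 63
f 93 80 92
f 64 79 84
f 79 58 81
f 84 81 65
f 79 81 84
f 60 86 72
f 86 66 87
f 72 87 61
f 86 87 72
f 60 72 70
f 72 61 71
f 70 71 59
f 72 71 70
f 60 70 77
f 70 59 76
f 77 76 63
f 70 76 77
f 60 77 82
f 77 63 83
f 82 83 65
f 77 83 82
f 60 82 86
f 82 65 89
f 86 89 66
f 82 89 86
f 61 87 75
f 87 66 88
f 75 88 62
f 87 88 75
f 59 71 95
f 71 61 96
f 95 96 68
f 71 96 95
f 63 76 92
f 76 59 91
f 92 91 67
f 76 91 92
f 65 83 84
f 83 63 80
f 84 80 64
f 83 80 84
f 66 89 85
f 89 65 81
f 85 81 58
f 89 81 85
f 100 102 99
f 103 100 99
f 99 102 101
f 101 103 99
f 100 106 102
f 104 100 103
f 104 106 100
f 102 106 101
f 105 103 101
f 101 106 105
f 105 104 103
f 106 104 105



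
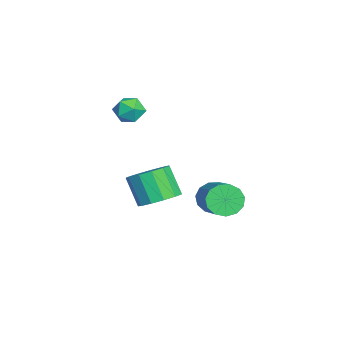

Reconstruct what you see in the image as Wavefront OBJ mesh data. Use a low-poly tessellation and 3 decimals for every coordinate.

v -1.647 -0.015 -0.589
v -1.187 -0.462 -1.012
v -2.273 -1.018 -0.208
v -1.813 -1.465 -0.631
v -1.537 -1.108 -0.01
v -1.15 -0.489 -0.245
v -2.31 -0.991 -0.975
v -1.923 -0.372 -1.21
v -1.598 -1.066 -1.25
v -1.119 -1.138 -0.654
v -2.341 -0.342 -0.566
v -1.862 -0.414 0.03
v 1.267 0.732 -4.206
v 1.753 1.373 -3.682
v 1.098 0.83 -2.41
v 0.613 0.188 -2.934
v 1.287 1.611 -3.821
v 0.632 1.067 -2.549
v 0.814 1.569 -4.081
v 0.16 1.026 -2.809
v 0.486 1.261 -4.381
v -0.168 0.718 -3.109
v 0.405 0.786 -4.626
v -0.249 0.242 -3.354
v 0.599 0.293 -4.737
v -0.056 -0.25 -3.465
v 1.004 -0.061 -4.68
v 0.35 -0.604 -3.408
v 1.493 -0.163 -4.472
v 0.839 -0.706 -3.2
v 1.91 0.019 -4.18
v 1.256 -0.524 -2.908
v 2.123 0.427 -3.896
v 1.469 -0.116 -2.624
v 2.064 0.932 -3.71
v 1.41 0.389 -2.438
v 2.196 2.969 -3.419
v 2.601 2.591 -3.983
v 4.449 3.053 -2.964
v 4.044 3.431 -2.401
v 2.568 3.015 -4.115
v 4.416 3.477 -3.096
v 2.417 3.424 -4.026
v 4.265 3.886 -3.008
v 2.196 3.689 -3.745
v 4.044 4.151 -2.726
v 1.975 3.725 -3.36
v 3.823 4.187 -2.341
v 1.824 3.522 -2.994
v 3.672 3.983 -1.976
v 1.791 3.142 -2.763
v 3.639 3.604 -1.745
v 1.887 2.708 -2.741
v 3.735 3.17 -1.722
v 2.081 2.357 -2.933
v 3.929 2.818 -1.915
v 2.311 2.2 -3.281
v 4.16 2.662 -2.262
v 2.505 2.288 -3.672
v 4.353 2.749 -2.653
f 1 12 6
f 1 6 2
f 1 2 8
f 1 8 11
f 1 11 12
f 2 6 10
f 6 12 5
f 12 11 3
f 11 8 7
f 8 2 9
f 4 10 5
f 4 5 3
f 4 3 7
f 4 7 9
f 4 9 10
f 5 10 6
f 3 5 12
f 7 3 11
f 9 7 8
f 10 9 2
f 14 13 17
f 14 17 15
f 15 17 18
f 15 18 16
f 17 13 19
f 17 19 18
f 18 19 20
f 18 20 16
f 19 13 21
f 19 21 20
f 20 21 22
f 20 22 16
f 21 13 23
f 21 23 22
f 22 23 24
f 22 24 16
f 23 13 25
f 23 25 24
f 24 25 26
f 24 26 16
f 25 13 27
f 25 27 26
f 26 27 28
f 26 28 16
f 27 13 29
f 27 29 28
f 28 29 30
f 28 30 16
f 29 13 31
f 29 31 30
f 30 31 32
f 30 32 16
f 31 13 33
f 31 33 32
f 32 33 34
f 32 34 16
f 33 13 35
f 33 35 34
f 34 35 36
f 34 36 16
f 35 13 14
f 35 14 36
f 36 14 15
f 36 15 16
f 38 37 41
f 38 41 39
f 39 41 42
f 39 42 40
f 41 37 43
f 41 43 42
f 42 43 44
f 42 44 40
f 43 37 45
f 43 45 44
f 44 45 46
f 44 46 40
f 45 37 47
f 45 47 46
f 46 47 48
f 46 48 40
f 47 37 49
f 47 49 48
f 48 49 50
f 48 50 40
f 49 37 51
f 49 51 50
f 50 51 52
f 50 52 40
f 51 37 53
f 51 53 52
f 52 53 54
f 52 54 40
f 53 37 55
f 53 55 54
f 54 55 56
f 54 56 40
f 55 37 57
f 55 57 56
f 56 57 58
f 56 58 40
f 57 37 59
f 57 59 58
f 58 59 60
f 58 60 40
f 59 37 38
f 59 38 60
f 60 38 39
f 60 39 40



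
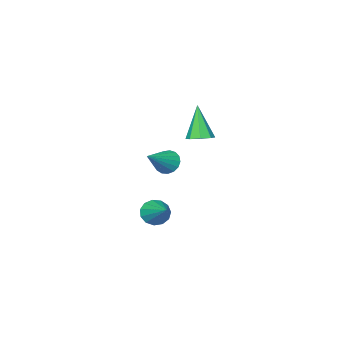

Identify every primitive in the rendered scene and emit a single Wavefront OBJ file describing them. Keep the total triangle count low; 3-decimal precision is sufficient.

v -0.621 -1.266 2.598
v 0.067 -1.207 2.76
v -0.999 -1.974 4.462
v -0.213 -0.755 2.874
v -0.732 -0.603 2.827
v -1.187 -0.839 2.645
v -1.31 -1.325 2.436
v -1.03 -1.777 2.321
v -0.51 -1.929 2.368
v -0.056 -1.693 2.55
v 0.567 -3.294 -3.032
v 0.877 -3.77 -2.469
v 1.153 -1.606 -1.928
v 1.208 -3.691 -2.765
v 1.335 -3.486 -3.146
v 1.219 -3.22 -3.49
v 0.895 -2.977 -3.69
v 0.468 -2.835 -3.68
v 0.072 -2.838 -3.465
v -0.167 -2.986 -3.112
v -0.173 -3.232 -2.734
v 0.056 -3.497 -2.451
v 0.448 -3.697 -2.352
v -0.241 -3.374 0.23
v 0.196 -3.644 -0.317
v 1.301 -2.986 1.27
v 0.162 -3.296 -0.397
v 0.037 -2.966 -0.334
v -0.153 -2.729 -0.142
v -0.362 -2.64 0.136
v -0.544 -2.72 0.435
v -0.657 -2.949 0.687
v -0.674 -3.276 0.835
v -0.592 -3.625 0.844
v -0.429 -3.917 0.712
v -0.224 -4.085 0.47
v -0.022 -4.09 0.173
v 0.129 -3.93 -0.111
f 2 1 4
f 2 4 3
f 4 1 5
f 4 5 3
f 5 1 6
f 5 6 3
f 6 1 7
f 6 7 3
f 7 1 8
f 7 8 3
f 8 1 9
f 8 9 3
f 9 1 10
f 9 10 3
f 10 1 2
f 10 2 3
f 12 11 14
f 12 14 13
f 14 11 15
f 14 15 13
f 15 11 16
f 15 16 13
f 16 11 17
f 16 17 13
f 17 11 18
f 17 18 13
f 18 11 19
f 18 19 13
f 19 11 20
f 19 20 13
f 20 11 21
f 20 21 13
f 21 11 22
f 21 22 13
f 22 11 23
f 22 23 13
f 23 11 12
f 23 12 13
f 25 24 27
f 25 27 26
f 27 24 28
f 27 28 26
f 28 24 29
f 28 29 26
f 29 24 30
f 29 30 26
f 30 24 31
f 30 31 26
f 31 24 32
f 31 32 26
f 32 24 33
f 32 33 26
f 33 24 34
f 33 34 26
f 34 24 35
f 34 35 26
f 35 24 36
f 35 36 26
f 36 24 37
f 36 37 26
f 37 24 38
f 37 38 26
f 38 24 25
f 38 25 26

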